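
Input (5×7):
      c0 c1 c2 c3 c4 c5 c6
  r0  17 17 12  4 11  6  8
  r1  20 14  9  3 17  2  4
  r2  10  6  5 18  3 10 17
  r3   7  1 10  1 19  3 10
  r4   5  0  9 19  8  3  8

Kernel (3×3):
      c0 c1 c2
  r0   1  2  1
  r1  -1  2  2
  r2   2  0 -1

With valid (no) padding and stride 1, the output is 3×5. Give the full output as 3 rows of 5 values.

Output[0,0]: The receptive field on the input at this output position is [17 17 12 / 20 14 9 / 10 6 5]. Elementwise product with the kernel and sum: 17·1 + 17·2 + 12·1 + 20·-1 + 14·2 + 9·2 + 10·2 + 5·-1.

104 49 69 93 15
73 76 70 46 104
43 36 84 112 55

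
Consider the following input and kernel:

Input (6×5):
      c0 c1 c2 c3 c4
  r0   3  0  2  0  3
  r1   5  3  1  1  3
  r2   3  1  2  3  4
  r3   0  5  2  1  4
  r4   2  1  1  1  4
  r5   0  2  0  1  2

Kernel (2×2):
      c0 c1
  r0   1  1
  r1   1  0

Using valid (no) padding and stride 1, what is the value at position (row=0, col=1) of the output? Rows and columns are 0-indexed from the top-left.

The receptive field on the input at this output position is [0 2 / 3 1]. Elementwise product with the kernel and sum: 0·1 + 2·1 + 3·1.

5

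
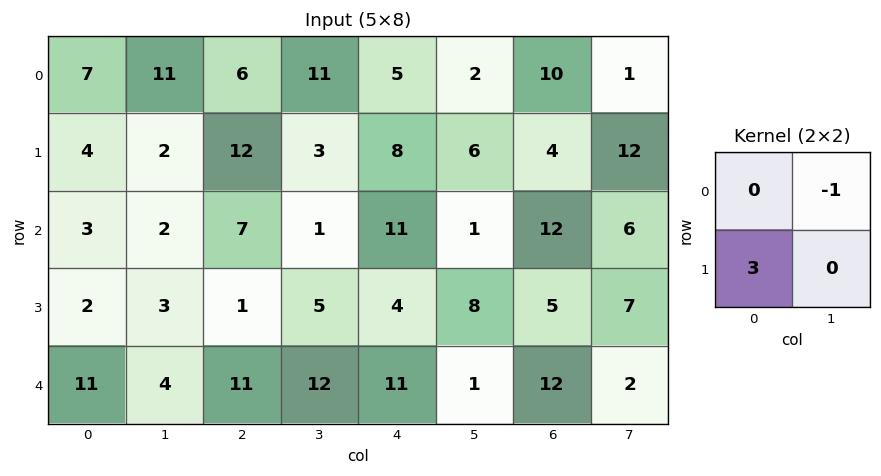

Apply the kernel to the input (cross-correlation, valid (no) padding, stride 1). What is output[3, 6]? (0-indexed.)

The receptive field on the input at this output position is [5 7 / 12 2]. Elementwise product with the kernel and sum: 7·-1 + 12·3.

29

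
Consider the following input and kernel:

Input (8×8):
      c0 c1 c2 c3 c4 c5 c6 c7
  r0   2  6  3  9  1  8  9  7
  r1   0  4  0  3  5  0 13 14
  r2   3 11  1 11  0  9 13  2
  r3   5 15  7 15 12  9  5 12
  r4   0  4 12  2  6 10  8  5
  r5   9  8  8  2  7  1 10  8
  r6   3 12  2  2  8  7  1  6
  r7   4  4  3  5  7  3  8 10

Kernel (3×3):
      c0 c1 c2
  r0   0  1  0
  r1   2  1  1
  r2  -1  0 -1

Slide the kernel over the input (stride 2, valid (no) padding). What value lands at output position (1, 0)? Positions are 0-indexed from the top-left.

31

The receptive field on the input at this output position is [3 11 1 / 5 15 7 / 0 4 12]. Elementwise product with the kernel and sum: 11·1 + 5·2 + 15·1 + 7·1 + 0·-1 + 12·-1.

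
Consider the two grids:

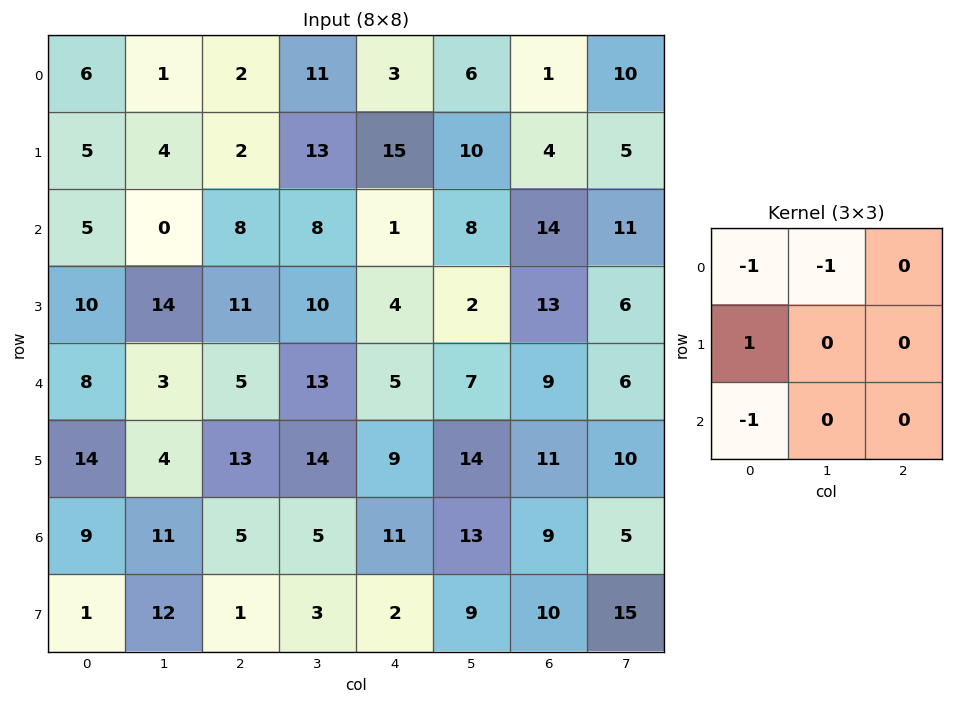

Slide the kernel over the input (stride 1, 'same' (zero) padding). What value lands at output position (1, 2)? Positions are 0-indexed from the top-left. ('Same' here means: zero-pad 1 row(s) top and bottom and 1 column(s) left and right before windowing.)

The receptive field on the zero-padded input at this output position is [1 2 11 / 4 2 13 / 0 8 8]. Elementwise product with the kernel and sum: 1·-1 + 2·-1 + 4·1 + 0·-1.

1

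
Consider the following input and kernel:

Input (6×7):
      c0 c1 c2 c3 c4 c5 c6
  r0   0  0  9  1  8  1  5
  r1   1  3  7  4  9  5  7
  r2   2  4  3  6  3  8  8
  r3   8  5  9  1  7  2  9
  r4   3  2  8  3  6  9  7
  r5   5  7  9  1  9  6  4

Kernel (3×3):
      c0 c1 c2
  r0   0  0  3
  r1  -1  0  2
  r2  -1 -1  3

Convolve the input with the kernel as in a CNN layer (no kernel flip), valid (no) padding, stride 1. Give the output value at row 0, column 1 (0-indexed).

The receptive field on the input at this output position is [0 9 1 / 3 7 4 / 4 3 6]. Elementwise product with the kernel and sum: 1·3 + 3·-1 + 4·2 + 4·-1 + 3·-1 + 6·3.

19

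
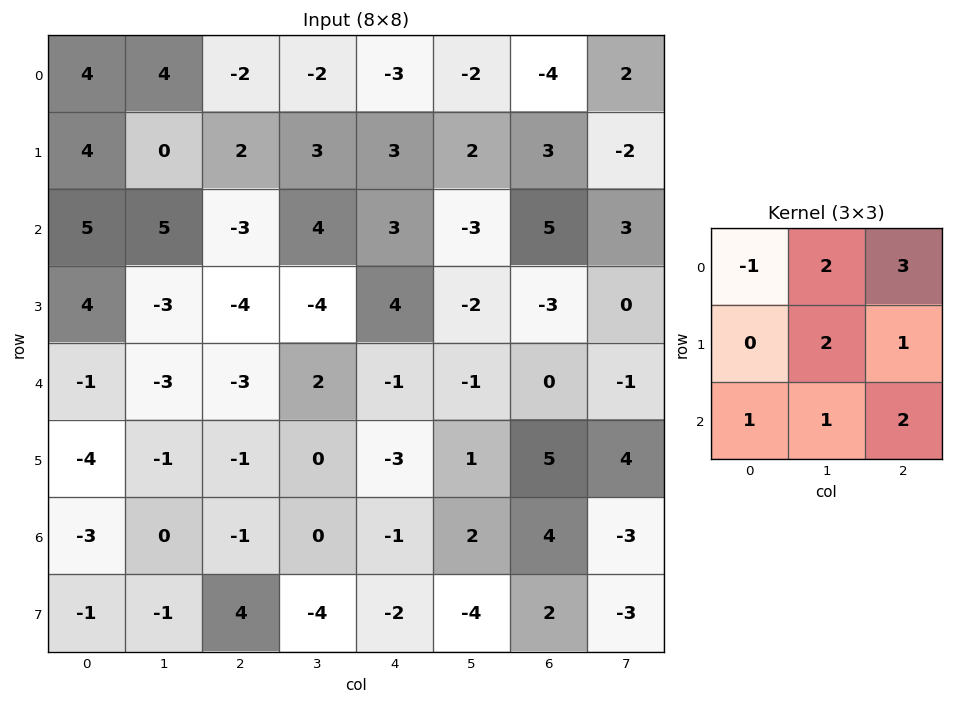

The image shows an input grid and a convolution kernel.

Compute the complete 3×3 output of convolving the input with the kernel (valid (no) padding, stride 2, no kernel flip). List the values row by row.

Output[0,0]: The receptive field on the input at this output position is [4 4 -2 / 4 0 2 / 5 5 -3]. Elementwise product with the kernel and sum: 4·-1 + 4·2 + -2·3 + 0·2 + 2·1 + 5·1 + 5·1 + -3·2.
Output[0,1]: The receptive field on the input at this output position is [-2 -2 -3 / 2 3 3 / -3 4 3]. Elementwise product with the kernel and sum: -2·-1 + -2·2 + -3·3 + 3·2 + 3·1 + -3·1 + 4·1 + 3·2.

4 5 4
-24 13 -3
-22 -2 15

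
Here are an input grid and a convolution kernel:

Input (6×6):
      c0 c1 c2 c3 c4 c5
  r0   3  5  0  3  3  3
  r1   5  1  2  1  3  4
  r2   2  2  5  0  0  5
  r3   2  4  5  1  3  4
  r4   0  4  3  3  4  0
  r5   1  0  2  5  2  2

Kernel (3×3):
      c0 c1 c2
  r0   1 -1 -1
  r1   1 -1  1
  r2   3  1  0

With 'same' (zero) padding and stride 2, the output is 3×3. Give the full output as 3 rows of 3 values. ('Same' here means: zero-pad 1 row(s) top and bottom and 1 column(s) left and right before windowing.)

7 13 9
-4 12 5
-1 4 10

Output[0,0]: The receptive field on the zero-padded input at this output position is [0 0 0 / 0 3 5 / 0 5 1]. Elementwise product with the kernel and sum: 0·1 + 0·-1 + 0·-1 + 0·1 + 3·-1 + 5·1 + 0·3 + 5·1.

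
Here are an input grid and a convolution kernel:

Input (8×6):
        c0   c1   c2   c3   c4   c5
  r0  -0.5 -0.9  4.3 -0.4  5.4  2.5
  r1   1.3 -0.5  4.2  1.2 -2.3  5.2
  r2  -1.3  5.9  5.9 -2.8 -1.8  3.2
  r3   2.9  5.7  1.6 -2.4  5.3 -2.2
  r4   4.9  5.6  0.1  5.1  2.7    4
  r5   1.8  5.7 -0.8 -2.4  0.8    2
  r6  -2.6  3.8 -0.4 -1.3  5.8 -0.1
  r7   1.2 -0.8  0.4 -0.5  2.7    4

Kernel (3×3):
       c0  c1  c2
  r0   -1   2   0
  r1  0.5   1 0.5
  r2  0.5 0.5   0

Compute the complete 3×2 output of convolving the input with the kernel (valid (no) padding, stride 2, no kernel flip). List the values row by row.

3.25 -1.4
26.3 -7.85
13.1 6.85

Output[0,0]: The receptive field on the input at this output position is [-0.5 -0.9 4.3 / 1.3 -0.5 4.2 / -1.3 5.9 5.9]. Elementwise product with the kernel and sum: -0.5·-1 + -0.9·2 + 1.3·0.5 + -0.5·1 + 4.2·0.5 + -1.3·0.5 + 5.9·0.5.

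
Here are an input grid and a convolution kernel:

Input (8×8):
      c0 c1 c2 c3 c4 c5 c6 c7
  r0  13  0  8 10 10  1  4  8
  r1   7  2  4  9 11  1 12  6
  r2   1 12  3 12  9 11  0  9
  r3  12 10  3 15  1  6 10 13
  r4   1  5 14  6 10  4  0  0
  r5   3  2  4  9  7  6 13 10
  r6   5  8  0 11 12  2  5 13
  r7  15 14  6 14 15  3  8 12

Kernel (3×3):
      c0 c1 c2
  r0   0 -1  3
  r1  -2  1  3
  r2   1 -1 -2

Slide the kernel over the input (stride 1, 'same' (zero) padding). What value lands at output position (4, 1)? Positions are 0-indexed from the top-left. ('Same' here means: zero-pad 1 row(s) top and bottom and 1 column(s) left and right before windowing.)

The receptive field on the zero-padded input at this output position is [12 10 3 / 1 5 14 / 3 2 4]. Elementwise product with the kernel and sum: 10·-1 + 3·3 + 1·-2 + 5·1 + 14·3 + 3·1 + 2·-1 + 4·-2.

37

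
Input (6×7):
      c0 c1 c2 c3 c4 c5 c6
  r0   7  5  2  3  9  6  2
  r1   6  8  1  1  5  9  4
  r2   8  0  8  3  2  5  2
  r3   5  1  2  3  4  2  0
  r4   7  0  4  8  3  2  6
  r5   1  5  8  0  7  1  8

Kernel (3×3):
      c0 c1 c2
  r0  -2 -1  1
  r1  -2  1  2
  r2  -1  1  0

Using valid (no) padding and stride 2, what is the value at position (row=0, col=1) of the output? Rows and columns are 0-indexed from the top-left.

The receptive field on the input at this output position is [2 3 9 / 1 1 5 / 8 3 2]. Elementwise product with the kernel and sum: 2·-2 + 3·-1 + 9·1 + 1·-2 + 1·1 + 5·2 + 8·-1 + 3·1.

6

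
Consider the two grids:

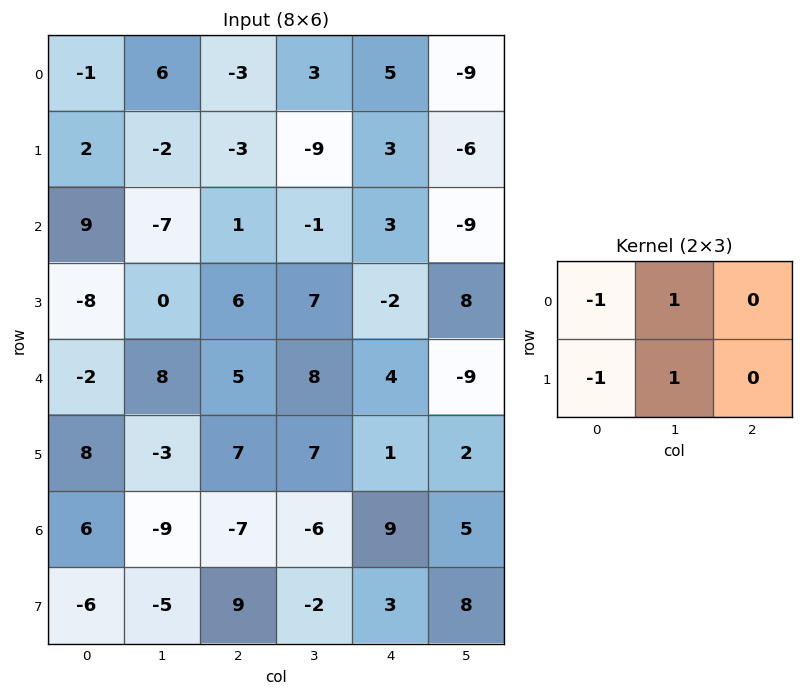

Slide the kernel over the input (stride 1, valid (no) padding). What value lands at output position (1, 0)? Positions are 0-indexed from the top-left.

The receptive field on the input at this output position is [2 -2 -3 / 9 -7 1]. Elementwise product with the kernel and sum: 2·-1 + -2·1 + 9·-1 + -7·1.

-20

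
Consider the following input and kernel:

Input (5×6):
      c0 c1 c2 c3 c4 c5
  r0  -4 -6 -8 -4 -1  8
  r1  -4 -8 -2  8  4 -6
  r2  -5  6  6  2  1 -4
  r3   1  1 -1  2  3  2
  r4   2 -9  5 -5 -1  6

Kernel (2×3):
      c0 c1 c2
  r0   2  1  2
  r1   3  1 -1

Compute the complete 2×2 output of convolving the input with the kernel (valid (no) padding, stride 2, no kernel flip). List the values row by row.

-48 -24
13 12

Output[0,0]: The receptive field on the input at this output position is [-4 -6 -8 / -4 -8 -2]. Elementwise product with the kernel and sum: -4·2 + -6·1 + -8·2 + -4·3 + -8·1 + -2·-1.
Output[0,1]: The receptive field on the input at this output position is [-8 -4 -1 / -2 8 4]. Elementwise product with the kernel and sum: -8·2 + -4·1 + -1·2 + -2·3 + 8·1 + 4·-1.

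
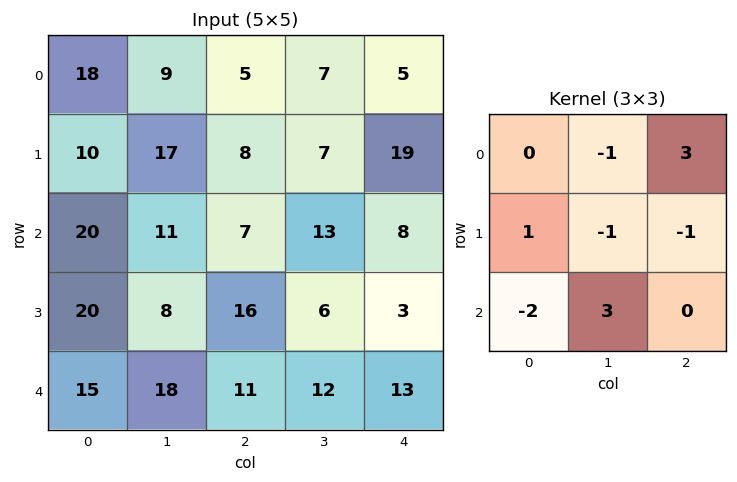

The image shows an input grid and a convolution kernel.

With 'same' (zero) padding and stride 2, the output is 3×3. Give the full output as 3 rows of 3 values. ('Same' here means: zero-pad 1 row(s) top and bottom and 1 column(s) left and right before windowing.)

3 -13 45
70 36 -17
-29 -3 -4

Output[0,0]: The receptive field on the zero-padded input at this output position is [0 0 0 / 0 18 9 / 0 10 17]. Elementwise product with the kernel and sum: 0·-1 + 0·3 + 0·1 + 18·-1 + 9·-1 + 0·-2 + 10·3.
Output[0,1]: The receptive field on the zero-padded input at this output position is [0 0 0 / 9 5 7 / 17 8 7]. Elementwise product with the kernel and sum: 0·-1 + 0·3 + 9·1 + 5·-1 + 7·-1 + 17·-2 + 8·3.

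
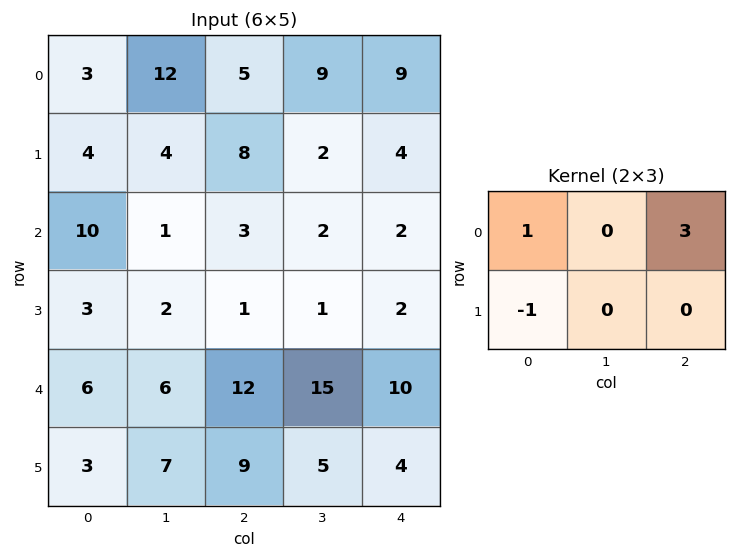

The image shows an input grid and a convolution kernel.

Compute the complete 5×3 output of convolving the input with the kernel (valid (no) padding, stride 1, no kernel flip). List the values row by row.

14 35 24
18 9 17
16 5 8
0 -1 -5
39 44 33

Output[0,0]: The receptive field on the input at this output position is [3 12 5 / 4 4 8]. Elementwise product with the kernel and sum: 3·1 + 5·3 + 4·-1.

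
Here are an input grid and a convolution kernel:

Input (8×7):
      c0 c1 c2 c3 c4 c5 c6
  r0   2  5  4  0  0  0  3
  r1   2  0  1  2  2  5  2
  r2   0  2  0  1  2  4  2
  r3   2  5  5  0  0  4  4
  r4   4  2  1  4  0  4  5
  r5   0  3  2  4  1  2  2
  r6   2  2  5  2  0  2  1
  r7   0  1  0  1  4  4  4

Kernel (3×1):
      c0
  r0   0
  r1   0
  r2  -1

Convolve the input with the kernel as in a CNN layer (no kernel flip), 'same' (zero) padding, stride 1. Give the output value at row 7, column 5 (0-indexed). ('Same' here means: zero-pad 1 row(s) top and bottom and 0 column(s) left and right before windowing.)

The receptive field on the zero-padded input at this output position is [2 / 4 / 0]. Elementwise product with the kernel and sum: 0·-1.

0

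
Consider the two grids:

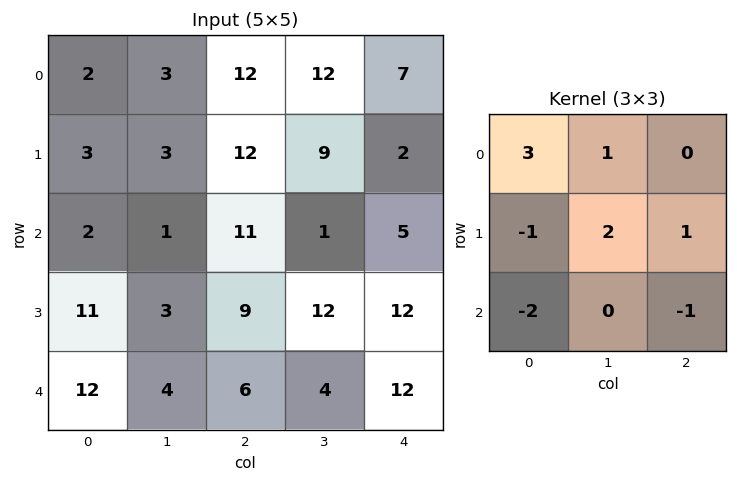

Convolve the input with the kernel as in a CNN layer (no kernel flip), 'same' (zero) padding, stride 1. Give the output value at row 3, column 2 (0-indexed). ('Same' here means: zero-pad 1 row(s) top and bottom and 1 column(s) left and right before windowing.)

29

The receptive field on the zero-padded input at this output position is [1 11 1 / 3 9 12 / 4 6 4]. Elementwise product with the kernel and sum: 1·3 + 11·1 + 3·-1 + 9·2 + 12·1 + 4·-2 + 4·-1.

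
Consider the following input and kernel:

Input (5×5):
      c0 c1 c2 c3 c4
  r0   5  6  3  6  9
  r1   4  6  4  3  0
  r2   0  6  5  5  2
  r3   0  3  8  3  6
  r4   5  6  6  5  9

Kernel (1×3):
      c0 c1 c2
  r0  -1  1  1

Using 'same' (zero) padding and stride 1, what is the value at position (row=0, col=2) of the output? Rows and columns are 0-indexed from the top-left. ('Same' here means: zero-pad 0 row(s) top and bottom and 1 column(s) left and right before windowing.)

The receptive field on the zero-padded input at this output position is [6 3 6]. Elementwise product with the kernel and sum: 6·-1 + 3·1 + 6·1.

3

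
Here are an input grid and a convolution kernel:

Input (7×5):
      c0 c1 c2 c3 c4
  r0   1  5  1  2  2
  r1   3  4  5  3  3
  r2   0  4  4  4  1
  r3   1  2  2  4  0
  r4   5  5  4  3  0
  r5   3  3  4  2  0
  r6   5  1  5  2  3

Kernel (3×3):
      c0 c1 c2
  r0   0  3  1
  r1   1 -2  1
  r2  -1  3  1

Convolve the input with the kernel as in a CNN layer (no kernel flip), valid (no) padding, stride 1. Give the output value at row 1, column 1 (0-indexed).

The receptive field on the input at this output position is [4 5 3 / 4 4 4 / 2 2 4]. Elementwise product with the kernel and sum: 5·3 + 3·1 + 4·1 + 4·-2 + 4·1 + 2·-1 + 2·3 + 4·1.

26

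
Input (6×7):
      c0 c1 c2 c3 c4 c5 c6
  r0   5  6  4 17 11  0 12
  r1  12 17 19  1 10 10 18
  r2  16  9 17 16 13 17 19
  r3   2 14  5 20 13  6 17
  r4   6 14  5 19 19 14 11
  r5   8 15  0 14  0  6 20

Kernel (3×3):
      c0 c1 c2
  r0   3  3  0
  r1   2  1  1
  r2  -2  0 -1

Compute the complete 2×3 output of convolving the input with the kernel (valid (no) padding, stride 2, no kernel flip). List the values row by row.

44 65 36
81 113 90

Output[0,0]: The receptive field on the input at this output position is [5 6 4 / 12 17 19 / 16 9 17]. Elementwise product with the kernel and sum: 5·3 + 6·3 + 12·2 + 17·1 + 19·1 + 16·-2 + 17·-1.
Output[0,1]: The receptive field on the input at this output position is [4 17 11 / 19 1 10 / 17 16 13]. Elementwise product with the kernel and sum: 4·3 + 17·3 + 19·2 + 1·1 + 10·1 + 17·-2 + 13·-1.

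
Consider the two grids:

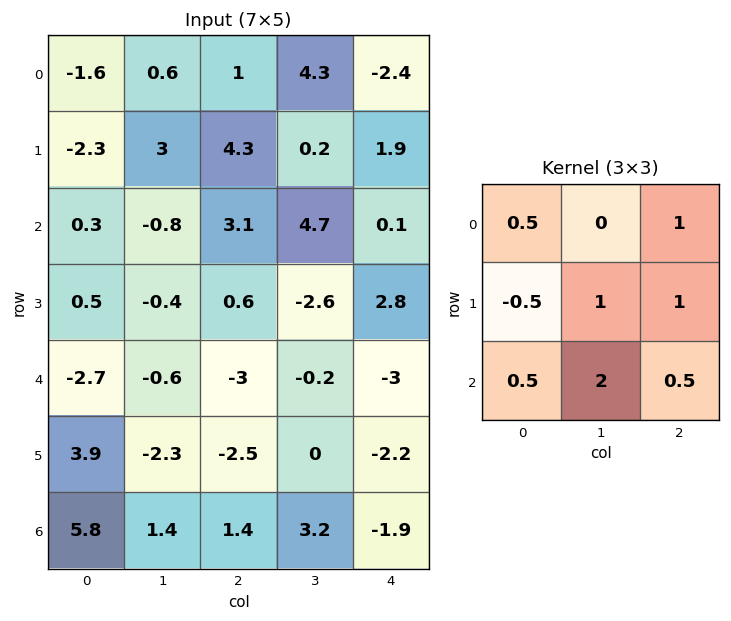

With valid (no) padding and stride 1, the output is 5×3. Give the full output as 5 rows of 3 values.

Output[0,0]: The receptive field on the input at this output position is [-1.6 0.6 1 / -2.3 3 4.3 / 0.3 -0.8 3.1]. Elementwise product with the kernel and sum: -1.6·0.5 + 1·1 + -2.3·-0.5 + 3·1 + 4.3·1 + 0.3·0.5 + -0.8·2 + 3.1·0.5.
Output[0,1]: The receptive field on the input at this output position is [0.6 1 4.3 / 3 4.3 0.2 / -0.8 3.1 4.7]. Elementwise product with the kernel and sum: 0.6·0.5 + 4.3·1 + 3·-0.5 + 4.3·1 + 0.2·1 + -0.8·0.5 + 3.1·2 + 4.7·0.5.

8.75 15.75 9.05
5.05 9.6 3.8
-0.85 -3.9 -1.85
-5.3 -11.85 -0.95
-4.7 3.25 0.7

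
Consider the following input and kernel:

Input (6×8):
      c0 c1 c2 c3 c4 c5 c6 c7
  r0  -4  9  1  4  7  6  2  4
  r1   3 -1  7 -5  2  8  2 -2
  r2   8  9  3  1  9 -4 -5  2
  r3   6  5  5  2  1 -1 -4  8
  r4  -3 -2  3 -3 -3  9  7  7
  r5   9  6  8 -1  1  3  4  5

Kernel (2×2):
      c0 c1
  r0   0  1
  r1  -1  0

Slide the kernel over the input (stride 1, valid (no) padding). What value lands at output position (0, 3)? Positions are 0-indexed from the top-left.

The receptive field on the input at this output position is [4 7 / -5 2]. Elementwise product with the kernel and sum: 7·1 + -5·-1.

12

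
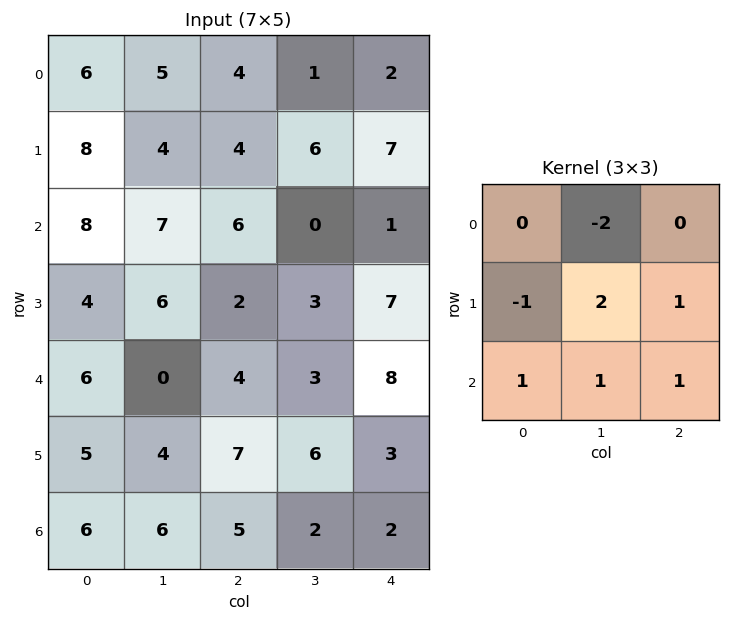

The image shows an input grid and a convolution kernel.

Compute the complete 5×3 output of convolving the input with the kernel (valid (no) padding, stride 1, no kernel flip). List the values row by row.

15 15 20
16 8 -5
6 -4 26
2 24 20
27 21 11

Output[0,0]: The receptive field on the input at this output position is [6 5 4 / 8 4 4 / 8 7 6]. Elementwise product with the kernel and sum: 5·-2 + 8·-1 + 4·2 + 4·1 + 8·1 + 7·1 + 6·1.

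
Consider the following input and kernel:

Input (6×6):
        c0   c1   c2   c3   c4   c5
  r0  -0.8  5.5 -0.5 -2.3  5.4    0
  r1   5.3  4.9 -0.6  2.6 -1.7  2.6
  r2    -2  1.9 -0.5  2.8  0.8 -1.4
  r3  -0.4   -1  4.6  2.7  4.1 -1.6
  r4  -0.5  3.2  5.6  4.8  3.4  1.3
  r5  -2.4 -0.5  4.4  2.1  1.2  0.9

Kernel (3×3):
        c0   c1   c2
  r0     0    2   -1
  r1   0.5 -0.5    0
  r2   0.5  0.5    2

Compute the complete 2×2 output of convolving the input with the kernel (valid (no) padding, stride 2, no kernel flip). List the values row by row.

Output[0,0]: The receptive field on the input at this output position is [-0.8 5.5 -0.5 / 5.3 4.9 -0.6 / -2 1.9 -0.5]. Elementwise product with the kernel and sum: 5.5·2 + -0.5·-1 + 5.3·0.5 + 4.9·-0.5 + -2·0.5 + 1.9·0.5 + -0.5·2.
Output[0,1]: The receptive field on the input at this output position is [-0.5 -2.3 5.4 / -0.6 2.6 -1.7 / -0.5 2.8 0.8]. Elementwise product with the kernel and sum: -2.3·2 + 5.4·-1 + -0.6·0.5 + 2.6·-0.5 + -0.5·0.5 + 2.8·0.5 + 0.8·2.

10.65 -8.85
17.15 17.75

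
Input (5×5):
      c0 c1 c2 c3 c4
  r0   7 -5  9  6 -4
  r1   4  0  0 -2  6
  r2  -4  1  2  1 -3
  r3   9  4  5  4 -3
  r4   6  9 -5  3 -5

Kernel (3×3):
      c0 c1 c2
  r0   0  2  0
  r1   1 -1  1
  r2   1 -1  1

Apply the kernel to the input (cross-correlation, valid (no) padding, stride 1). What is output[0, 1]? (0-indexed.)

The receptive field on the input at this output position is [-5 9 6 / 0 0 -2 / 1 2 1]. Elementwise product with the kernel and sum: 9·2 + 0·1 + 0·-1 + -2·1 + 1·1 + 2·-1 + 1·1.

16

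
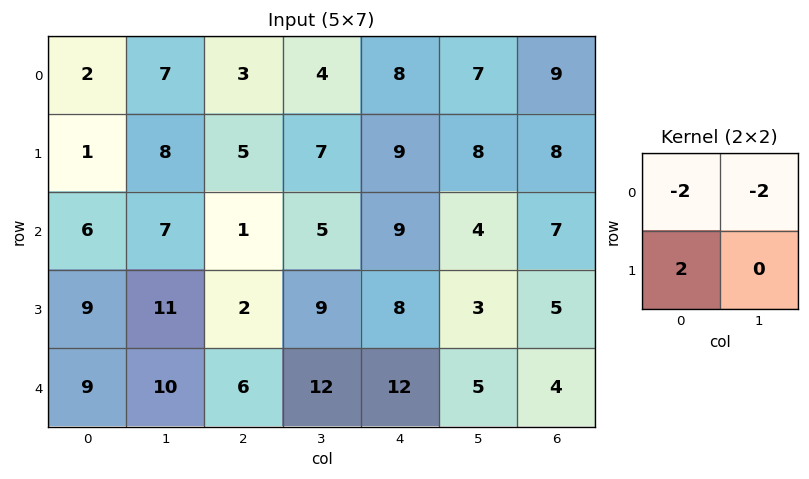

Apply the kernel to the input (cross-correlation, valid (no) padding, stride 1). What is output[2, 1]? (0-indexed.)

6

The receptive field on the input at this output position is [7 1 / 11 2]. Elementwise product with the kernel and sum: 7·-2 + 1·-2 + 11·2.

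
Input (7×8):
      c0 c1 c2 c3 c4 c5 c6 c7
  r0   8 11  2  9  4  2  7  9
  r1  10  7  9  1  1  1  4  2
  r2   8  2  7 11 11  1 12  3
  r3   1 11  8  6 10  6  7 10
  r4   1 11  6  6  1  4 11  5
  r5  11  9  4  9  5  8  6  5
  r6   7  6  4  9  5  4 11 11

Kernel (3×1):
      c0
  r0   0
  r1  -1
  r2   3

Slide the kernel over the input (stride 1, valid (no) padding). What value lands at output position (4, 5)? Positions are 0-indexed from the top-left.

The receptive field on the input at this output position is [4 / 8 / 4]. Elementwise product with the kernel and sum: 8·-1 + 4·3.

4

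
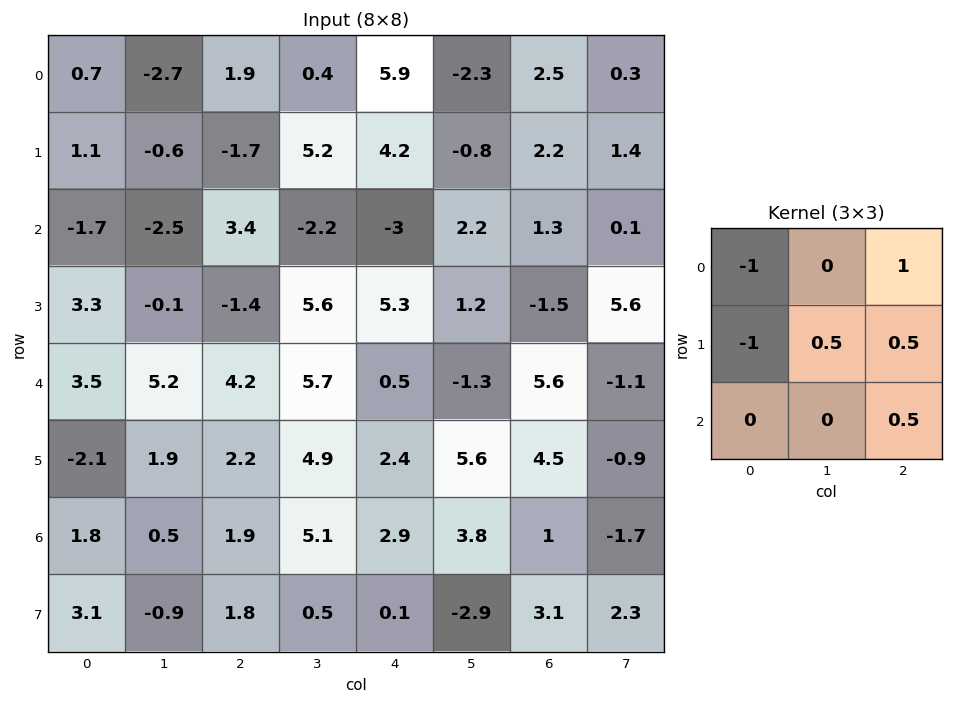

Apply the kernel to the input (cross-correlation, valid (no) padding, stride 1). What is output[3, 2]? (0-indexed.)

The receptive field on the input at this output position is [-1.4 5.6 5.3 / 4.2 5.7 0.5 / 2.2 4.9 2.4]. Elementwise product with the kernel and sum: -1.4·-1 + 5.3·1 + 4.2·-1 + 5.7·0.5 + 0.5·0.5 + 2.4·0.5.

6.8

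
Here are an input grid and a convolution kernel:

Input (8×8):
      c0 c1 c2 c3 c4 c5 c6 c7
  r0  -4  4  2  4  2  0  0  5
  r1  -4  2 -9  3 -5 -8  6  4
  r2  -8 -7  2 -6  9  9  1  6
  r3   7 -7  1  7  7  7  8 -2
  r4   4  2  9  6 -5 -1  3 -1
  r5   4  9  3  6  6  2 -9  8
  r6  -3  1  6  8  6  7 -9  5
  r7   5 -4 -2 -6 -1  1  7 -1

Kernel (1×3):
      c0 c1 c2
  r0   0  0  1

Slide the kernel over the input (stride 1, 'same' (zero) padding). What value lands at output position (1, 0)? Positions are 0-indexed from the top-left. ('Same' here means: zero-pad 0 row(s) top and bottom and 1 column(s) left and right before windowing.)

The receptive field on the zero-padded input at this output position is [0 -4 2]. Elementwise product with the kernel and sum: 2·1.

2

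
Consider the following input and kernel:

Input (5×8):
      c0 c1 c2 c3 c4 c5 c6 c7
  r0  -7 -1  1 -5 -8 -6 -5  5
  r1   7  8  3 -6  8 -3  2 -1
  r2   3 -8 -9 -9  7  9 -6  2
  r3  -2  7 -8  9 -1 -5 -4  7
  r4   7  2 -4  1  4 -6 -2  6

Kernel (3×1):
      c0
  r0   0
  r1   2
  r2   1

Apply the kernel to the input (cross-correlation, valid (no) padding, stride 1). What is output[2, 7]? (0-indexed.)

20

The receptive field on the input at this output position is [2 / 7 / 6]. Elementwise product with the kernel and sum: 7·2 + 6·1.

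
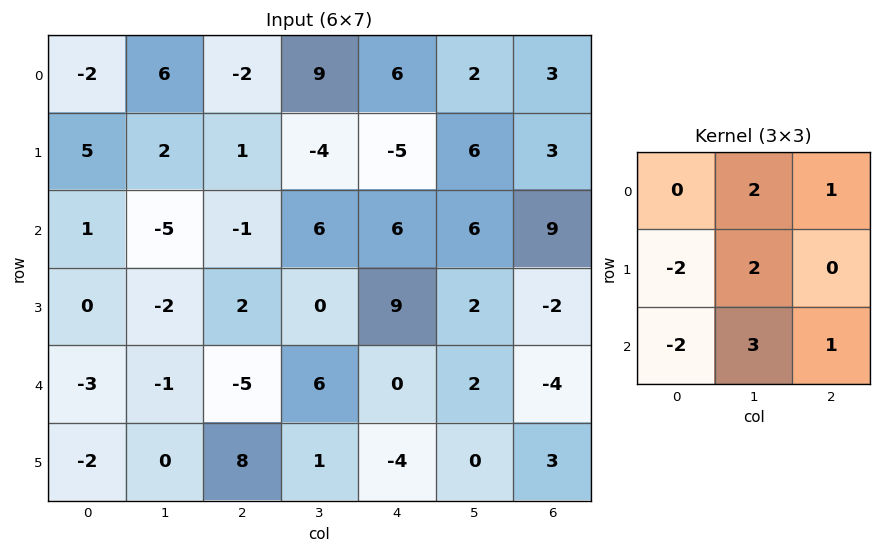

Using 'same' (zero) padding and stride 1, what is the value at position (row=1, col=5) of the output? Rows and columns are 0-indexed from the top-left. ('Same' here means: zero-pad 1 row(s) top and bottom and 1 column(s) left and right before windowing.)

44

The receptive field on the zero-padded input at this output position is [6 2 3 / -5 6 3 / 6 6 9]. Elementwise product with the kernel and sum: 2·2 + 3·1 + -5·-2 + 6·2 + 6·-2 + 6·3 + 9·1.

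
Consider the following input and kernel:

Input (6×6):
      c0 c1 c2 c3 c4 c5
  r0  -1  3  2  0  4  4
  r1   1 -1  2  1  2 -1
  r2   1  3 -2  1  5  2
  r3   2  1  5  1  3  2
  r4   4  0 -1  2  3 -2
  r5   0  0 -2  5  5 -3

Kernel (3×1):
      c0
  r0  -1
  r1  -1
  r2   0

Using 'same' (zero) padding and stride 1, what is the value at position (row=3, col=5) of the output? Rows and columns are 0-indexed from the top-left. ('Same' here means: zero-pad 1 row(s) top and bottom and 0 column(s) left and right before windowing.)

-4

The receptive field on the zero-padded input at this output position is [2 / 2 / -2]. Elementwise product with the kernel and sum: 2·-1 + 2·-1.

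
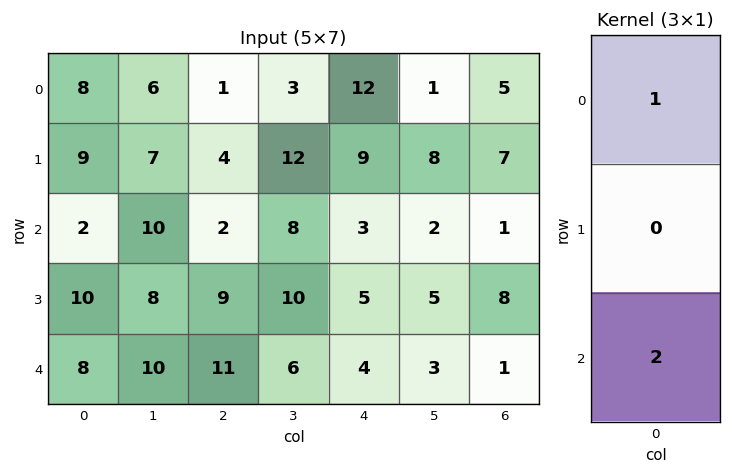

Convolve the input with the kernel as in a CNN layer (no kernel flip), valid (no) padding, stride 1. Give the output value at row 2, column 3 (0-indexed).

The receptive field on the input at this output position is [8 / 10 / 6]. Elementwise product with the kernel and sum: 8·1 + 6·2.

20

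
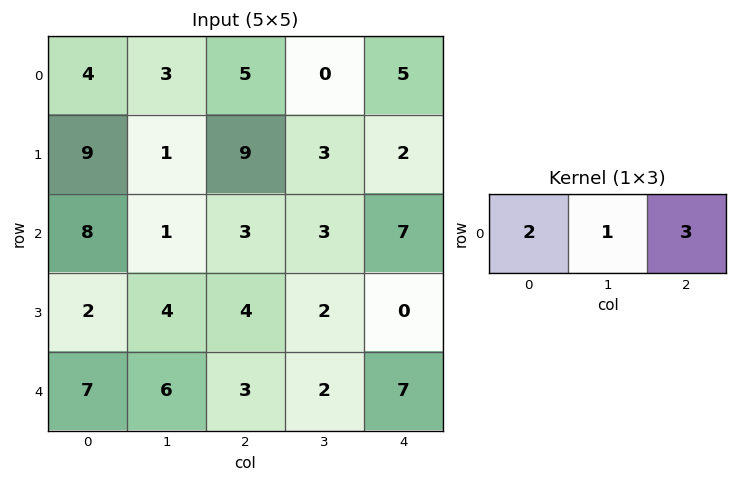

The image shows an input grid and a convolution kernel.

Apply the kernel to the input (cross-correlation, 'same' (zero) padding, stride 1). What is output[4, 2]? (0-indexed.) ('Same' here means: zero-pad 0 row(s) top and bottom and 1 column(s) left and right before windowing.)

21

The receptive field on the zero-padded input at this output position is [6 3 2]. Elementwise product with the kernel and sum: 6·2 + 3·1 + 2·3.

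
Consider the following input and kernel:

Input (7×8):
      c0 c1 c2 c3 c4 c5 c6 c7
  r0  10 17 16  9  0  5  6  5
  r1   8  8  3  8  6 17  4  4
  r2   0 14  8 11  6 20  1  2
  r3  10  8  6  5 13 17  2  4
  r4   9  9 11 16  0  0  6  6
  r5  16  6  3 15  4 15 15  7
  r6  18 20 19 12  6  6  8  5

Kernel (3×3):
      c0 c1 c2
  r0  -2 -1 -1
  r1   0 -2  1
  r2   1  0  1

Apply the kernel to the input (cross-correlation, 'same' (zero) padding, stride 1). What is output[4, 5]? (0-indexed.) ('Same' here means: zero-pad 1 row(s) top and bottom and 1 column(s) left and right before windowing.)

The receptive field on the zero-padded input at this output position is [13 17 2 / 0 0 6 / 4 15 15]. Elementwise product with the kernel and sum: 13·-2 + 17·-1 + 2·-1 + 0·-2 + 6·1 + 4·1 + 15·1.

-20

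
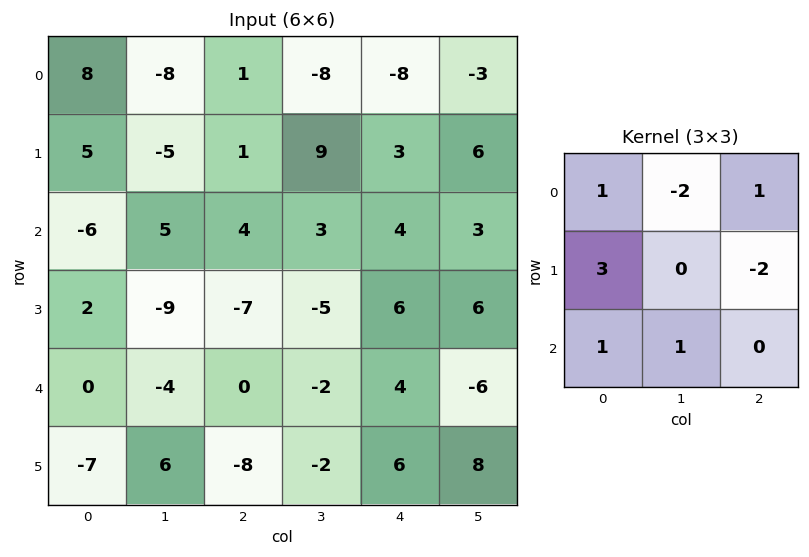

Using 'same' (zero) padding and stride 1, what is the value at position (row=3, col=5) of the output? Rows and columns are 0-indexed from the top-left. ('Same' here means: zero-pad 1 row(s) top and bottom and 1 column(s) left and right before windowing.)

The receptive field on the zero-padded input at this output position is [4 3 0 / 6 6 0 / 4 -6 0]. Elementwise product with the kernel and sum: 4·1 + 3·-2 + 0·1 + 6·3 + 0·-2 + 4·1 + -6·1.

14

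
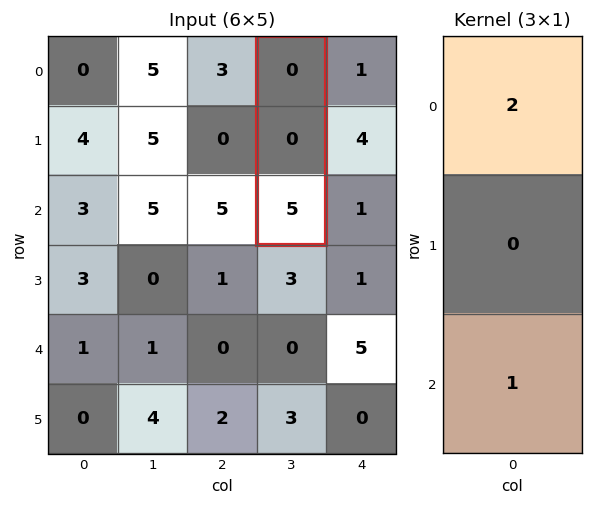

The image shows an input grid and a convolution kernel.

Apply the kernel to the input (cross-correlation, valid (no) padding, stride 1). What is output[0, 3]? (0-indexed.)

The receptive field on the input at this output position is [0 / 0 / 5]. Elementwise product with the kernel and sum: 0·2 + 5·1.

5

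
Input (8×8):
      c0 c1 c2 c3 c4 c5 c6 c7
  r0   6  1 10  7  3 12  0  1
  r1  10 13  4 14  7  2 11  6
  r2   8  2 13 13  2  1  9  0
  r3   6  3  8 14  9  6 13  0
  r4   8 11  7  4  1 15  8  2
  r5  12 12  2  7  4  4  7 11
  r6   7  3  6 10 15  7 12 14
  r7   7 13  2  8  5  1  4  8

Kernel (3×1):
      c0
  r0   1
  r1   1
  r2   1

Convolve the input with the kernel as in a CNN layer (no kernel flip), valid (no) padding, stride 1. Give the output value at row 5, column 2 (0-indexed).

The receptive field on the input at this output position is [2 / 6 / 2]. Elementwise product with the kernel and sum: 2·1 + 6·1 + 2·1.

10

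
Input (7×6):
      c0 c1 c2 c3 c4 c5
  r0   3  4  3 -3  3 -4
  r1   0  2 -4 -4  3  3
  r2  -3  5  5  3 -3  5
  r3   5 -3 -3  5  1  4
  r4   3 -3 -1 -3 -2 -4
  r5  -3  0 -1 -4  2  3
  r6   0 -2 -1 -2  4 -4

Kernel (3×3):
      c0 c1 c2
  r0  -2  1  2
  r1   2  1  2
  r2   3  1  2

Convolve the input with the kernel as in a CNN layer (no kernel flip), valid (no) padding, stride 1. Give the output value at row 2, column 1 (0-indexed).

-14

The receptive field on the input at this output position is [5 5 3 / -3 -3 5 / -3 -1 -3]. Elementwise product with the kernel and sum: 5·-2 + 5·1 + 3·2 + -3·2 + -3·1 + 5·2 + -3·3 + -1·1 + -3·2.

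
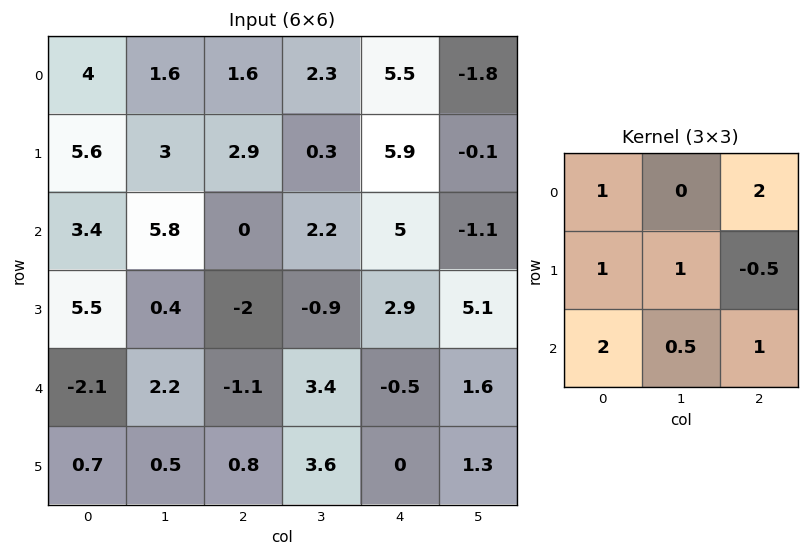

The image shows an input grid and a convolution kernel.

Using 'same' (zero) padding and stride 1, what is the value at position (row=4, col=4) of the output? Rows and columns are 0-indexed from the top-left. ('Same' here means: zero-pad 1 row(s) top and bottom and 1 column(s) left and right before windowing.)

The receptive field on the zero-padded input at this output position is [-0.9 2.9 5.1 / 3.4 -0.5 1.6 / 3.6 0 1.3]. Elementwise product with the kernel and sum: -0.9·1 + 5.1·2 + 3.4·1 + -0.5·1 + 1.6·-0.5 + 3.6·2 + 0·0.5 + 1.3·1.

19.9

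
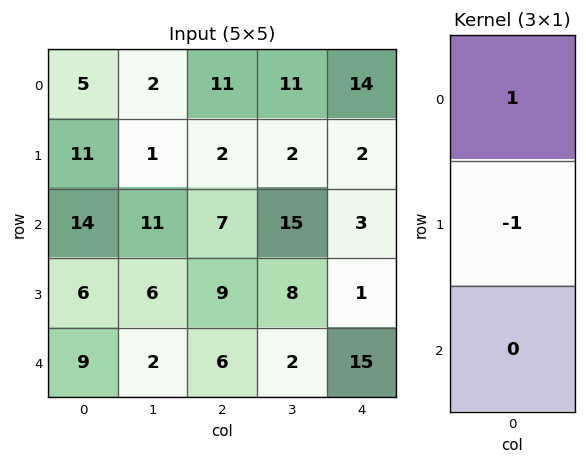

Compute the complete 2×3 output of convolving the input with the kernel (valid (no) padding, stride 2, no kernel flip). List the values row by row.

-6 9 12
8 -2 2

Output[0,0]: The receptive field on the input at this output position is [5 / 11 / 14]. Elementwise product with the kernel and sum: 5·1 + 11·-1.
Output[0,1]: The receptive field on the input at this output position is [11 / 2 / 7]. Elementwise product with the kernel and sum: 11·1 + 2·-1.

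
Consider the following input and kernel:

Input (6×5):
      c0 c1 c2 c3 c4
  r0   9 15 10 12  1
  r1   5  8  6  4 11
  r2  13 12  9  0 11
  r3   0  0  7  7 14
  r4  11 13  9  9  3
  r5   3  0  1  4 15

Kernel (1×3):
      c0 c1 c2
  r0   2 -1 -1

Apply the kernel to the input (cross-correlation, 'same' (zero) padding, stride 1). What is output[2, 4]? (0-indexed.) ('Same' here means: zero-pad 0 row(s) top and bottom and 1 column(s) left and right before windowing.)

The receptive field on the zero-padded input at this output position is [0 11 0]. Elementwise product with the kernel and sum: 0·2 + 11·-1 + 0·-1.

-11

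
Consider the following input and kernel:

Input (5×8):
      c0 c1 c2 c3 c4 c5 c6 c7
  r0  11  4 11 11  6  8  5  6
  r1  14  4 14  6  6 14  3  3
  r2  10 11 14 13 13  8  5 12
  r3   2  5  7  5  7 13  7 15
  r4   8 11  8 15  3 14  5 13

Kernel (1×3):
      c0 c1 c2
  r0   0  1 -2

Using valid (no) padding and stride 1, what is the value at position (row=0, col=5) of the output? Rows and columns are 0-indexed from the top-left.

The receptive field on the input at this output position is [8 5 6]. Elementwise product with the kernel and sum: 5·1 + 6·-2.

-7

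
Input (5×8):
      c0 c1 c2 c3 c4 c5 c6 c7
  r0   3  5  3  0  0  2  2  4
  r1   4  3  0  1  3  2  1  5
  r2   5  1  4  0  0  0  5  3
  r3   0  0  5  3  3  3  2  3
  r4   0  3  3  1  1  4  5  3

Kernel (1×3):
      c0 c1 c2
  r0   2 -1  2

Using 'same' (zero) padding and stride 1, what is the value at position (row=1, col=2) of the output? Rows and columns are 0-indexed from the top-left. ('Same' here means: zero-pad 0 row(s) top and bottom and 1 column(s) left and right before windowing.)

8

The receptive field on the zero-padded input at this output position is [3 0 1]. Elementwise product with the kernel and sum: 3·2 + 0·-1 + 1·2.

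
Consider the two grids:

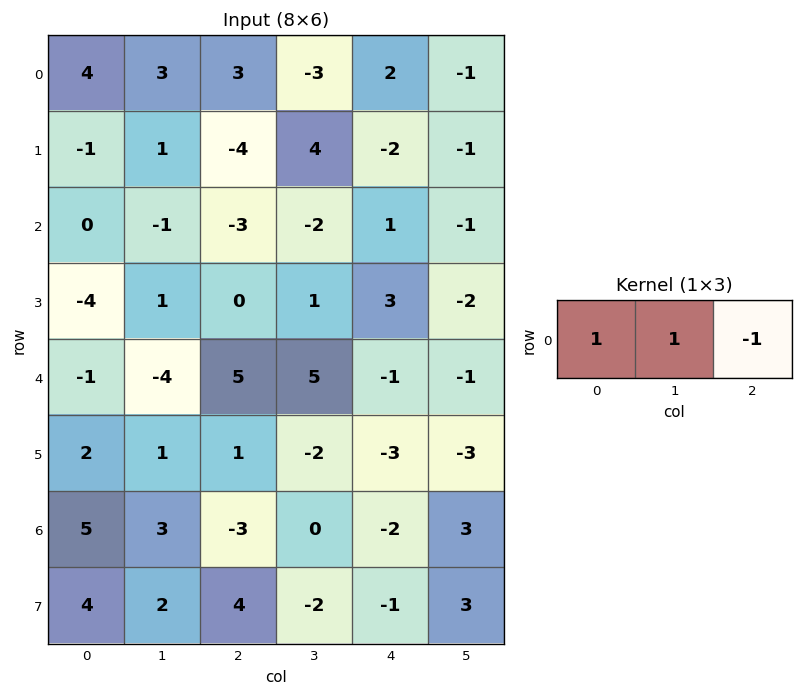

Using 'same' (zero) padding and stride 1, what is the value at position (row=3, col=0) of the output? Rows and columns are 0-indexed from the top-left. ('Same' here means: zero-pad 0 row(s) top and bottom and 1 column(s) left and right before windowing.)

The receptive field on the zero-padded input at this output position is [0 -4 1]. Elementwise product with the kernel and sum: 0·1 + -4·1 + 1·-1.

-5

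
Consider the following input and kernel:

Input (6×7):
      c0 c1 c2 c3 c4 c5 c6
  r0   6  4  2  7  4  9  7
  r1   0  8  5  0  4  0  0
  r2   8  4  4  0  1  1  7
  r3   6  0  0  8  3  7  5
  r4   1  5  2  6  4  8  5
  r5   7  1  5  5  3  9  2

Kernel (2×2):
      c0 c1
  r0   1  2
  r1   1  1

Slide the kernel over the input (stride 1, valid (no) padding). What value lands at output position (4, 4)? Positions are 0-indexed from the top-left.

The receptive field on the input at this output position is [4 8 / 3 9]. Elementwise product with the kernel and sum: 4·1 + 8·2 + 3·1 + 9·1.

32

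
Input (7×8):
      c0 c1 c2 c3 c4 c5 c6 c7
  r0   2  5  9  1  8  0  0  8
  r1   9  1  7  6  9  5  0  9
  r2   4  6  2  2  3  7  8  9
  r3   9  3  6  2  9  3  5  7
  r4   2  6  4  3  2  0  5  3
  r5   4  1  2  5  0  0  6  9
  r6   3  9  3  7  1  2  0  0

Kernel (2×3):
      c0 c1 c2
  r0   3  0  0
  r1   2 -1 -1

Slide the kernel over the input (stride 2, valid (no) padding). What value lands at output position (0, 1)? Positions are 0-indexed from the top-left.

26

The receptive field on the input at this output position is [9 1 8 / 7 6 9]. Elementwise product with the kernel and sum: 9·3 + 7·2 + 6·-1 + 9·-1.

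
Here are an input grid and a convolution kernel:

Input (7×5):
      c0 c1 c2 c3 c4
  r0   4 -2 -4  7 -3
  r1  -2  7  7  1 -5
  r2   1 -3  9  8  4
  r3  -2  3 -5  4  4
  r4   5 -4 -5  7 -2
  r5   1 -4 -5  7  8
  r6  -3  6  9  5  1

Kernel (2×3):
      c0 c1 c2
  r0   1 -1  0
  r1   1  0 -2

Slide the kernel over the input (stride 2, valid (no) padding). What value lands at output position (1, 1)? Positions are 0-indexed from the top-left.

The receptive field on the input at this output position is [9 8 4 / -5 4 4]. Elementwise product with the kernel and sum: 9·1 + 8·-1 + -5·1 + 4·-2.

-12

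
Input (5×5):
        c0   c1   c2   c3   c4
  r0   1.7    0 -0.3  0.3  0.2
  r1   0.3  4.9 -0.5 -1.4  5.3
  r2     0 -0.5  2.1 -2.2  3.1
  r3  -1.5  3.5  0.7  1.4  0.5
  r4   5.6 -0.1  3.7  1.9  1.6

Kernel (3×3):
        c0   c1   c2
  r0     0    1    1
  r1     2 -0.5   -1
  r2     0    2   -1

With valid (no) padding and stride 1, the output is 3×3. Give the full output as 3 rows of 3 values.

Output[0,0]: The receptive field on the input at this output position is [1.7 0 -0.3 / 0.3 4.9 -0.5 / 0 -0.5 2.1]. Elementwise product with the kernel and sum: 0·1 + -0.3·1 + 0.3·2 + 4.9·-0.5 + -0.5·-1 + -0.5·2 + 2.1·-1.

-4.75 17.85 -12.6
8.85 -1.75 8.4
-7.75 10.65 3.3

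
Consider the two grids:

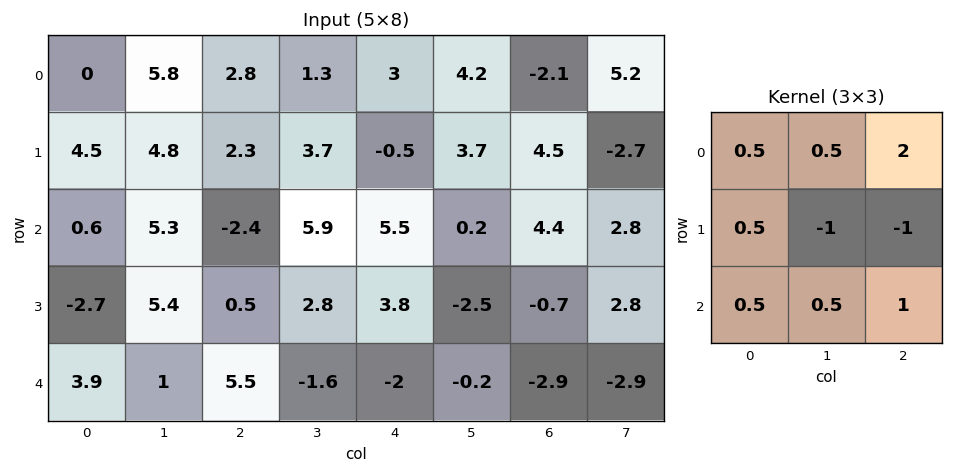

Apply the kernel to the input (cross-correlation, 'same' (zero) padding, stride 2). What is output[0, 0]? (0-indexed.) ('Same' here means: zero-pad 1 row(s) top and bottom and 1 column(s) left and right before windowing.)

The receptive field on the zero-padded input at this output position is [0 0 0 / 0 0 5.8 / 0 4.5 4.8]. Elementwise product with the kernel and sum: 0·0.5 + 0·0.5 + 0·2 + 0·0.5 + 0·-1 + 5.8·-1 + 0·0.5 + 4.5·0.5 + 4.8·1.

1.25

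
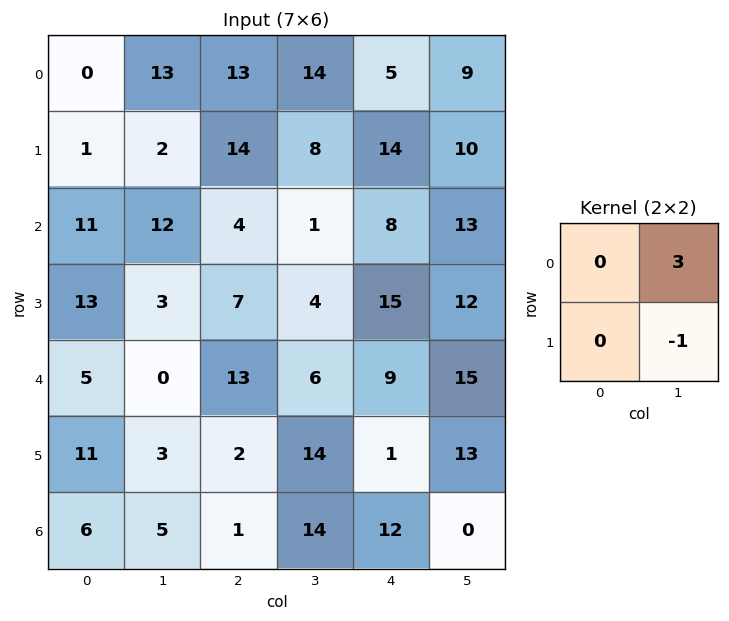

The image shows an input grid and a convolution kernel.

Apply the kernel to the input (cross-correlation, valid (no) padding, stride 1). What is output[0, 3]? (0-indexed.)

The receptive field on the input at this output position is [14 5 / 8 14]. Elementwise product with the kernel and sum: 5·3 + 14·-1.

1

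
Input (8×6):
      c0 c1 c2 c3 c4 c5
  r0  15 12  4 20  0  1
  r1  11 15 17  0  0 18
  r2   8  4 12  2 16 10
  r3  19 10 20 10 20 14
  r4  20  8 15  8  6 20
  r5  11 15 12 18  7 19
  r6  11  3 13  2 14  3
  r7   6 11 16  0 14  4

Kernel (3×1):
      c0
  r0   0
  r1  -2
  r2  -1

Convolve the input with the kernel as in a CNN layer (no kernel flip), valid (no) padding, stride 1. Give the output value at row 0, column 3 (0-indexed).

-2

The receptive field on the input at this output position is [20 / 0 / 2]. Elementwise product with the kernel and sum: 0·-2 + 2·-1.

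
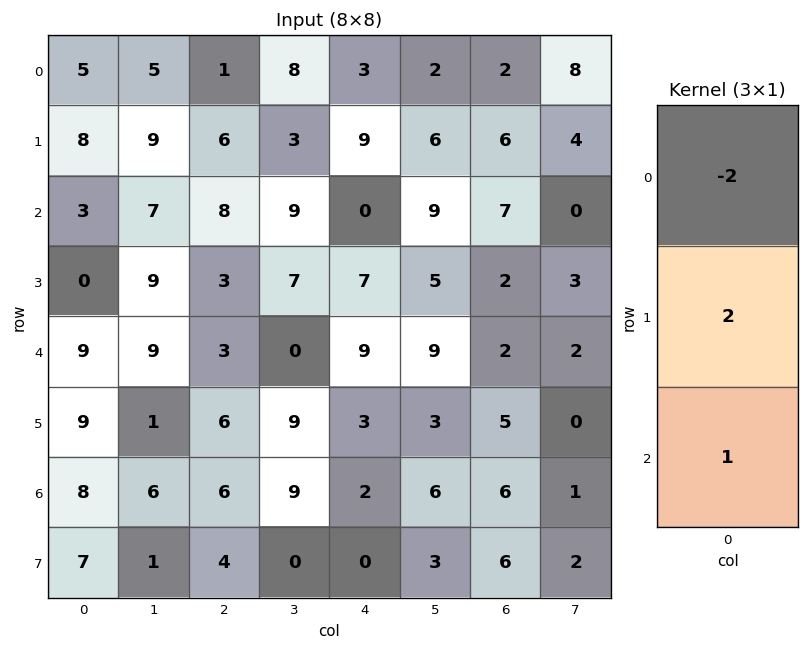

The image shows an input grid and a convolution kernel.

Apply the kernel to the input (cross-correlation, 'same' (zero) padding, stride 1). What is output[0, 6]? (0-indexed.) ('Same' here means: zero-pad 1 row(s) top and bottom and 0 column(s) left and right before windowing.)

10

The receptive field on the zero-padded input at this output position is [0 / 2 / 6]. Elementwise product with the kernel and sum: 0·-2 + 2·2 + 6·1.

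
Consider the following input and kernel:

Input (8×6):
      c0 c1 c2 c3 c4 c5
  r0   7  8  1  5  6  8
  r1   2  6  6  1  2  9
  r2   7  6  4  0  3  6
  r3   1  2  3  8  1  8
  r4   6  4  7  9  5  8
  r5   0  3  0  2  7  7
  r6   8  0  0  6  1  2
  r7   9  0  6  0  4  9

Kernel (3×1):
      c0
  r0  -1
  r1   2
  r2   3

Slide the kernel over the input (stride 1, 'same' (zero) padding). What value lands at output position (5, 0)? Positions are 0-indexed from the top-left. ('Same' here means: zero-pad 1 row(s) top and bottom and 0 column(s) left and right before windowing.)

The receptive field on the zero-padded input at this output position is [6 / 0 / 8]. Elementwise product with the kernel and sum: 6·-1 + 0·2 + 8·3.

18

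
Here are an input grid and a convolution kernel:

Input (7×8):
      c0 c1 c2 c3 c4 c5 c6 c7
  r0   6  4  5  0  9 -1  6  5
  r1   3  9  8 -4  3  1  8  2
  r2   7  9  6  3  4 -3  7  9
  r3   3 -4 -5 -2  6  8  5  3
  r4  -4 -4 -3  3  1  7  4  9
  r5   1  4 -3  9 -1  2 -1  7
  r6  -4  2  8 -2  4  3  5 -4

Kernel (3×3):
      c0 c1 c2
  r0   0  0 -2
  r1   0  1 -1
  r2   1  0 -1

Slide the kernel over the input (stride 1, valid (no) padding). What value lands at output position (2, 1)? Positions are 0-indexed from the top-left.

-16

The receptive field on the input at this output position is [9 6 3 / -4 -5 -2 / -4 -3 3]. Elementwise product with the kernel and sum: 3·-2 + -5·1 + -2·-1 + -4·1 + 3·-1.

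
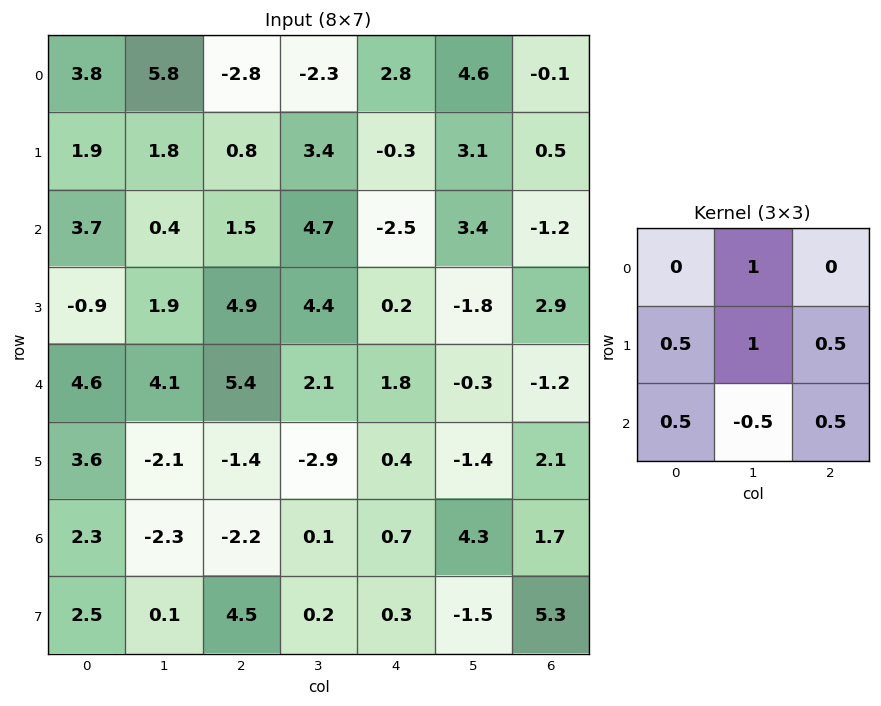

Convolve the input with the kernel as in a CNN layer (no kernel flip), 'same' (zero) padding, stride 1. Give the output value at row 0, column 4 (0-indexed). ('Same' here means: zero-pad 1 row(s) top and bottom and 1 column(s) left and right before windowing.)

7.35

The receptive field on the zero-padded input at this output position is [0 0 0 / -2.3 2.8 4.6 / 3.4 -0.3 3.1]. Elementwise product with the kernel and sum: 0·1 + -2.3·0.5 + 2.8·1 + 4.6·0.5 + 3.4·0.5 + -0.3·-0.5 + 3.1·0.5.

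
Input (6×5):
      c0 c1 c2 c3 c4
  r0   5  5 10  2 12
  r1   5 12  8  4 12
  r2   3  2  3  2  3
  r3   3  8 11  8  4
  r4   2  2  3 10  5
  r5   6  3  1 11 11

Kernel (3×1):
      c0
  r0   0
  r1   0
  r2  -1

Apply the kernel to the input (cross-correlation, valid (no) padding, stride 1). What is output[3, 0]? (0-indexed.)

The receptive field on the input at this output position is [3 / 2 / 6]. Elementwise product with the kernel and sum: 6·-1.

-6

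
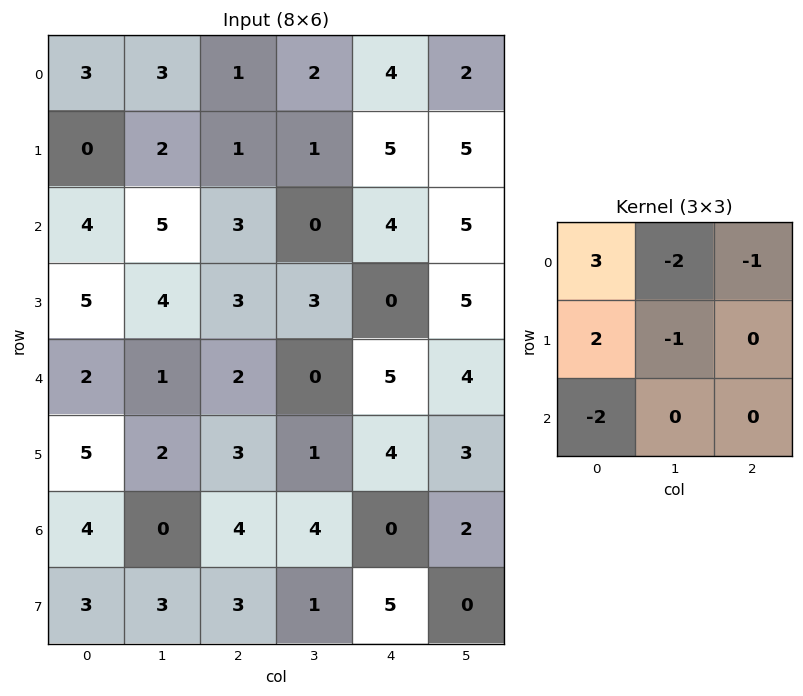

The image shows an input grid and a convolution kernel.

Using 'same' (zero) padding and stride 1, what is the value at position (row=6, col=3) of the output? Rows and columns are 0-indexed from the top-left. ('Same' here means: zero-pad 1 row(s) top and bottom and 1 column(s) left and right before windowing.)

The receptive field on the zero-padded input at this output position is [3 1 4 / 4 4 0 / 3 1 5]. Elementwise product with the kernel and sum: 3·3 + 1·-2 + 4·-1 + 4·2 + 4·-1 + 3·-2.

1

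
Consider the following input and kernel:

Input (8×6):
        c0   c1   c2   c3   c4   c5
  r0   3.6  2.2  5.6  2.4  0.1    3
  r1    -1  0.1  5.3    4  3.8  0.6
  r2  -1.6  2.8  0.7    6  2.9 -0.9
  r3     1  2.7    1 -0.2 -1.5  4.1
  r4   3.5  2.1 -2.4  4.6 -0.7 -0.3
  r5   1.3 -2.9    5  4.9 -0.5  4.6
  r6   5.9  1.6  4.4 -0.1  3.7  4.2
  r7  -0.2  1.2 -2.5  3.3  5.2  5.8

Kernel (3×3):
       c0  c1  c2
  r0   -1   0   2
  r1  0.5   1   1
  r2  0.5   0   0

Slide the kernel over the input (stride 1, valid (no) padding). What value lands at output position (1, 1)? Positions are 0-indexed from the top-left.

17.35

The receptive field on the input at this output position is [0.1 5.3 4 / 2.8 0.7 6 / 2.7 1 -0.2]. Elementwise product with the kernel and sum: 0.1·-1 + 4·2 + 2.8·0.5 + 0.7·1 + 6·1 + 2.7·0.5.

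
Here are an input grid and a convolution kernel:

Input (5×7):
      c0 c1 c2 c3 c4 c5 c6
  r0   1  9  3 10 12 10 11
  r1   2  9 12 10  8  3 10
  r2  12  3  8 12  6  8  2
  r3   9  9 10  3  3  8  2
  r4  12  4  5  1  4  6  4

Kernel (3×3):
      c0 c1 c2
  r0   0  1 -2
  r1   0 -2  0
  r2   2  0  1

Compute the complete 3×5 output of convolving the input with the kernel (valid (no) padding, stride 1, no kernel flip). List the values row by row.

17 -23 -12 8 -4
7 -3 -7 4 -25
-2 -27 8 -8 0

Output[0,0]: The receptive field on the input at this output position is [1 9 3 / 2 9 12 / 12 3 8]. Elementwise product with the kernel and sum: 9·1 + 3·-2 + 9·-2 + 12·2 + 8·1.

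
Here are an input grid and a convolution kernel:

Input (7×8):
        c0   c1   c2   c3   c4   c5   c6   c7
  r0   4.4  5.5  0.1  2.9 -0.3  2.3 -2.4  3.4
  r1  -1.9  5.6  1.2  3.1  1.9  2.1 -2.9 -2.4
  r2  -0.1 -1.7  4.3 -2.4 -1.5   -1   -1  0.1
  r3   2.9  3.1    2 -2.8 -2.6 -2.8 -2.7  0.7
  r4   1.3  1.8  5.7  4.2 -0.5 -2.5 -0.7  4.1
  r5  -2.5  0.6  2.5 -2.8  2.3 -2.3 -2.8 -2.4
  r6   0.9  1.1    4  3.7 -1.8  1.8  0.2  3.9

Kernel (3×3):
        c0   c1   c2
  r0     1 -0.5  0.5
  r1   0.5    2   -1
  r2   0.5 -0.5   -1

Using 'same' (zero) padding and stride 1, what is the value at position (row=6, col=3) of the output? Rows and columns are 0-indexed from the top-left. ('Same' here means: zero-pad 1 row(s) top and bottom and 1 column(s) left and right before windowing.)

16.25

The receptive field on the zero-padded input at this output position is [2.5 -2.8 2.3 / 4 3.7 -1.8 / 0 0 0]. Elementwise product with the kernel and sum: 2.5·1 + -2.8·-0.5 + 2.3·0.5 + 4·0.5 + 3.7·2 + -1.8·-1 + 0·0.5 + 0·-0.5 + 0·-1.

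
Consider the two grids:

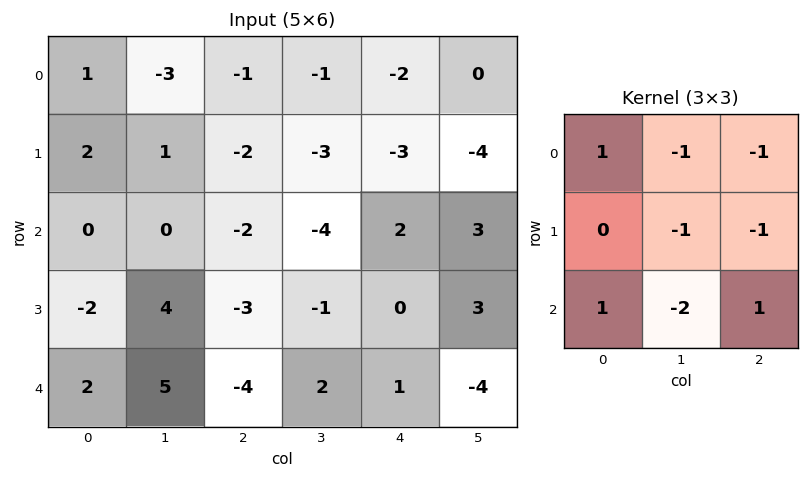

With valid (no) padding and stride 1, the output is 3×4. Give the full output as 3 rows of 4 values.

4 4 16 3
-8 21 5 1
-11 25 -6 -16

Output[0,0]: The receptive field on the input at this output position is [1 -3 -1 / 2 1 -2 / 0 0 -2]. Elementwise product with the kernel and sum: 1·1 + -3·-1 + -1·-1 + 1·-1 + -2·-1 + 0·1 + 0·-2 + -2·1.
Output[0,1]: The receptive field on the input at this output position is [-3 -1 -1 / 1 -2 -3 / 0 -2 -4]. Elementwise product with the kernel and sum: -3·1 + -1·-1 + -1·-1 + -2·-1 + -3·-1 + 0·1 + -2·-2 + -4·1.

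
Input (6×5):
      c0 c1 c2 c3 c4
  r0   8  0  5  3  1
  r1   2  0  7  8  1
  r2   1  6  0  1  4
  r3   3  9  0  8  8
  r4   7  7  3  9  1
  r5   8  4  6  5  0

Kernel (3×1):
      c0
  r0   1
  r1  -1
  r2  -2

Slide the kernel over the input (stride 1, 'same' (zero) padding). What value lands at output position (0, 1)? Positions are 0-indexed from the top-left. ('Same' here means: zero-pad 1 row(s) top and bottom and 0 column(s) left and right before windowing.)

0

The receptive field on the zero-padded input at this output position is [0 / 0 / 0]. Elementwise product with the kernel and sum: 0·1 + 0·-1 + 0·-2.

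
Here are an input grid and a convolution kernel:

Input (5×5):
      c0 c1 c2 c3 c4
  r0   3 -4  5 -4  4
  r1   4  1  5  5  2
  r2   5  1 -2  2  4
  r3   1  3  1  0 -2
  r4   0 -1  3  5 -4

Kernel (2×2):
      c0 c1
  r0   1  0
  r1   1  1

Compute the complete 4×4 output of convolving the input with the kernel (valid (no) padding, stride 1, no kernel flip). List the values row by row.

8 2 15 3
10 0 5 11
9 5 -1 0
0 5 9 1

Output[0,0]: The receptive field on the input at this output position is [3 -4 / 4 1]. Elementwise product with the kernel and sum: 3·1 + 4·1 + 1·1.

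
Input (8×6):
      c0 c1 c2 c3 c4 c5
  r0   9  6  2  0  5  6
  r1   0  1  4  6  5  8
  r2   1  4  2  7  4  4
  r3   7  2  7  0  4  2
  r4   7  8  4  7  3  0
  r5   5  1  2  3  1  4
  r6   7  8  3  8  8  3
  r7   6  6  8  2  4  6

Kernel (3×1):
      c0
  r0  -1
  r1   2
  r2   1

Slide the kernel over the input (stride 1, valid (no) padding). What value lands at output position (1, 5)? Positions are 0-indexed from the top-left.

The receptive field on the input at this output position is [8 / 4 / 2]. Elementwise product with the kernel and sum: 8·-1 + 4·2 + 2·1.

2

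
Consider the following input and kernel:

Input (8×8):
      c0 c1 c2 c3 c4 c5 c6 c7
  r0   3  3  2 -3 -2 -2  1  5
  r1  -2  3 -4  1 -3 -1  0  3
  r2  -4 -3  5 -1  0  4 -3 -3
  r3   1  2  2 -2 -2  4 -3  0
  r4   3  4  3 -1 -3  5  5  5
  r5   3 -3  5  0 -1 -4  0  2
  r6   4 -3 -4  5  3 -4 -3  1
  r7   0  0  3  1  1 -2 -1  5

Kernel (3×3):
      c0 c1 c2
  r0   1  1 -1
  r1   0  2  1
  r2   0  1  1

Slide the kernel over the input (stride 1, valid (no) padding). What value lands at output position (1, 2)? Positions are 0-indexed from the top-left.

-6

The receptive field on the input at this output position is [-4 1 -3 / 5 -1 0 / 2 -2 -2]. Elementwise product with the kernel and sum: -4·1 + 1·1 + -3·-1 + -1·2 + 0·1 + -2·1 + -2·1.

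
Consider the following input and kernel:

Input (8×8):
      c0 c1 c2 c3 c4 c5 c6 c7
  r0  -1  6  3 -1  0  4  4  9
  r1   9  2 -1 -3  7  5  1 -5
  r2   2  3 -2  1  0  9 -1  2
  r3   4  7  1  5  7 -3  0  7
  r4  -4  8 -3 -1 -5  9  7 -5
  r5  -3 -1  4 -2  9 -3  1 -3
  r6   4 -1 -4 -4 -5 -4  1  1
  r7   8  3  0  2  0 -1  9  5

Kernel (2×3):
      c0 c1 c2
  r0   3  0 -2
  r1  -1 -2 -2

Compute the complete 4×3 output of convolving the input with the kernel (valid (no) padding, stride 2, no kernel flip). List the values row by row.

Output[0,0]: The receptive field on the input at this output position is [-1 6 3 / 9 2 -1]. Elementwise product with the kernel and sum: -1·3 + 3·-2 + 9·-1 + 2·-2 + -1·-2.

-20 2 -27
-10 -31 1
-9 -17 -34
6 -6 -33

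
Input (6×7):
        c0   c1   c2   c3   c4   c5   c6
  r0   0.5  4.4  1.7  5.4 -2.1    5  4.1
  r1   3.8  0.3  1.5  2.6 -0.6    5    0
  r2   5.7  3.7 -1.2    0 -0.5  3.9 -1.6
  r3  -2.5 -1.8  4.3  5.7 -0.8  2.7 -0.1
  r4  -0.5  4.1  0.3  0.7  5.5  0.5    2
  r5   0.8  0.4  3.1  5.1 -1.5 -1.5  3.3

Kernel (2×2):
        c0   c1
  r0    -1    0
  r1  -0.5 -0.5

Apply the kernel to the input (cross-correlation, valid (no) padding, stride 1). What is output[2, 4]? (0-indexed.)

The receptive field on the input at this output position is [-0.5 3.9 / -0.8 2.7]. Elementwise product with the kernel and sum: -0.5·-1 + -0.8·-0.5 + 2.7·-0.5.

-0.45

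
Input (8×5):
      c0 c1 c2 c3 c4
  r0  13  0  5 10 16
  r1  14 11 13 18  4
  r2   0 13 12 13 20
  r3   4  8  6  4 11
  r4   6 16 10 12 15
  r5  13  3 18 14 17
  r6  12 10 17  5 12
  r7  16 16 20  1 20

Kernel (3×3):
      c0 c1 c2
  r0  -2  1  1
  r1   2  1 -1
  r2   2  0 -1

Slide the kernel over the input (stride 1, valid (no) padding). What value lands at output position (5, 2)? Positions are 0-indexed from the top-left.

The receptive field on the input at this output position is [18 14 17 / 17 5 12 / 20 1 20]. Elementwise product with the kernel and sum: 18·-2 + 14·1 + 17·1 + 17·2 + 5·1 + 12·-1 + 20·2 + 20·-1.

42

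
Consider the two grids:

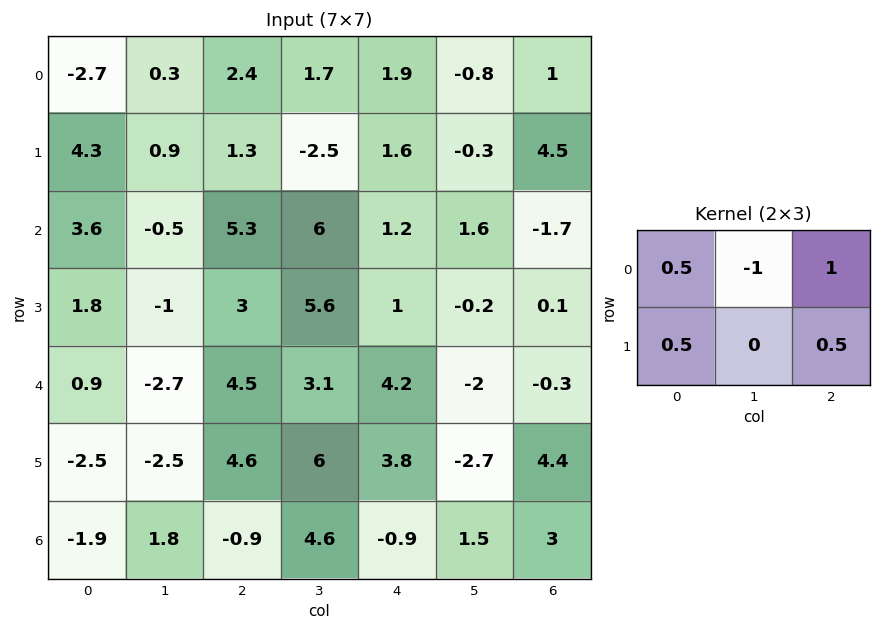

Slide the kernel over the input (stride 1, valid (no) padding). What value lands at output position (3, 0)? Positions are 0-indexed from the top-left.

7.6

The receptive field on the input at this output position is [1.8 -1 3 / 0.9 -2.7 4.5]. Elementwise product with the kernel and sum: 1.8·0.5 + -1·-1 + 3·1 + 0.9·0.5 + 4.5·0.5.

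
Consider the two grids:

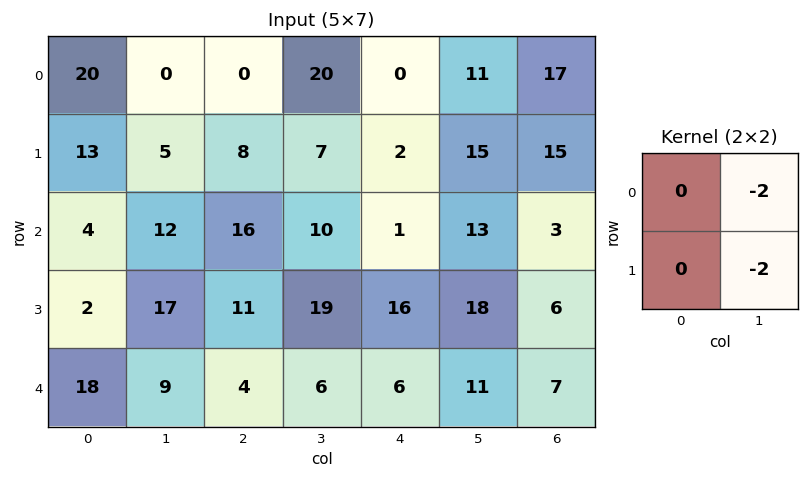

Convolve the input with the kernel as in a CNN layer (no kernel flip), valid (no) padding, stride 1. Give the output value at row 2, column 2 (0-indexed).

The receptive field on the input at this output position is [16 10 / 11 19]. Elementwise product with the kernel and sum: 10·-2 + 19·-2.

-58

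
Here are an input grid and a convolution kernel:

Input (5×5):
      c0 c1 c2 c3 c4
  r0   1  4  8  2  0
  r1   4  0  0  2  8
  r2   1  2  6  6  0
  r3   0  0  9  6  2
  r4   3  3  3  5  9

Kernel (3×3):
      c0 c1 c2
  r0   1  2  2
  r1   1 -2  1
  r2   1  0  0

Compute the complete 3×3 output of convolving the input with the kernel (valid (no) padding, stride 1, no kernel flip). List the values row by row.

30 28 22
7 0 23
29 17 20

Output[0,0]: The receptive field on the input at this output position is [1 4 8 / 4 0 0 / 1 2 6]. Elementwise product with the kernel and sum: 1·1 + 4·2 + 8·2 + 4·1 + 0·-2 + 0·1 + 1·1.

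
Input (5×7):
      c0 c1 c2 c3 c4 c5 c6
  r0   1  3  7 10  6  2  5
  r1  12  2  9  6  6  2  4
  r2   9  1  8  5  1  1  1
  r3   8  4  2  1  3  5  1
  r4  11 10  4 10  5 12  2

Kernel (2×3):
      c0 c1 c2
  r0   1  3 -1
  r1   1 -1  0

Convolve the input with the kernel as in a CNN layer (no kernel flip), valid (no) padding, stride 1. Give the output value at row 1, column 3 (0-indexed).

26

The receptive field on the input at this output position is [6 6 2 / 5 1 1]. Elementwise product with the kernel and sum: 6·1 + 6·3 + 2·-1 + 5·1 + 1·-1.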